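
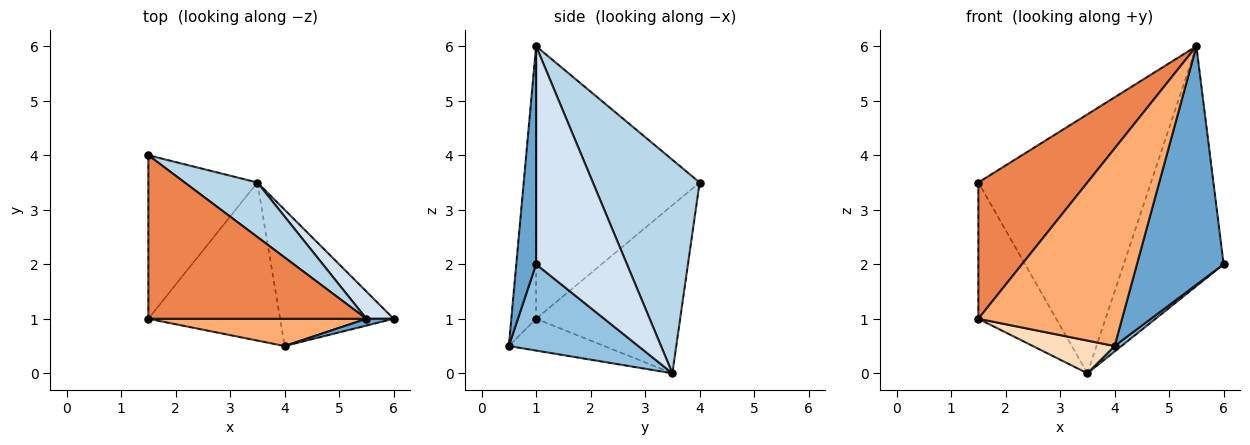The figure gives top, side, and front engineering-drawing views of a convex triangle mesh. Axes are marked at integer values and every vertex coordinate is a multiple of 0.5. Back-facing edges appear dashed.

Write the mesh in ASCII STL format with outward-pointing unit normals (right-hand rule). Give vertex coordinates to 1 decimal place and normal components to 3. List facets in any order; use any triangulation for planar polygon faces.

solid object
 facet normal 0.223 -0.974 0.028
  outer loop
   vertex 5.5 1.0 6.0
   vertex 4.0 0.5 0.5
   vertex 6.0 1.0 2.0
  endloop
 endfacet
 facet normal 0.605 -0.032 -0.796
  outer loop
   vertex 3.5 3.5 0.0
   vertex 6.0 1.0 2.0
   vertex 4.0 0.5 0.5
  endloop
 endfacet
 facet normal 0.518 0.837 0.176
  outer loop
   vertex 3.5 3.5 0.0
   vertex 1.5 4.0 3.5
   vertex 5.5 1.0 6.0
  endloop
 endfacet
 facet normal 0.670 0.737 0.084
  outer loop
   vertex 3.5 3.5 0.0
   vertex 5.5 1.0 6.0
   vertex 6.0 1.0 2.0
  endloop
 endfacet
 facet normal -0.693 -0.462 0.554
  outer loop
   vertex 1.5 1.0 1.0
   vertex 5.5 1.0 6.0
   vertex 1.5 4.0 3.5
  endloop
 endfacet
 facet normal -0.168 -0.976 0.135
  outer loop
   vertex 1.5 1.0 1.0
   vertex 4.0 0.5 0.5
   vertex 5.5 1.0 6.0
  endloop
 endfacet
 facet normal -0.764 0.413 -0.496
  outer loop
   vertex 1.5 1.0 1.0
   vertex 1.5 4.0 3.5
   vertex 3.5 3.5 0.0
  endloop
 endfacet
 facet normal -0.230 -0.197 -0.953
  outer loop
   vertex 1.5 1.0 1.0
   vertex 3.5 3.5 0.0
   vertex 4.0 0.5 0.5
  endloop
 endfacet
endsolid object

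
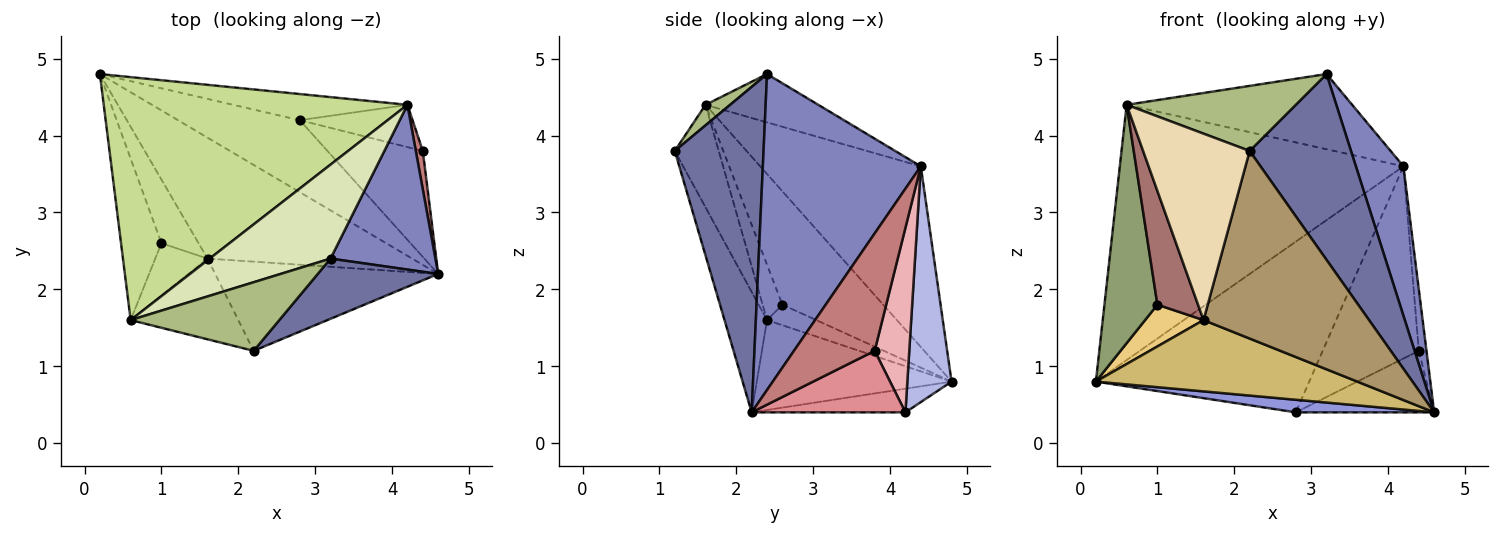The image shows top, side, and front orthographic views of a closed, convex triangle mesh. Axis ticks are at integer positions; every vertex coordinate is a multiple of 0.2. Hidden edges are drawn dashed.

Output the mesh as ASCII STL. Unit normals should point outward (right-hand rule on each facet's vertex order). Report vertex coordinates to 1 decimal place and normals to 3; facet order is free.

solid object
 facet normal 0.640 -0.731 0.237
  outer loop
   vertex 3.2 2.4 4.8
   vertex 2.2 1.2 3.8
   vertex 4.6 2.2 0.4
  endloop
 endfacet
 facet normal 0.913 -0.275 0.303
  outer loop
   vertex 4.2 4.4 3.6
   vertex 3.2 2.4 4.8
   vertex 4.6 2.2 0.4
  endloop
 endfacet
 facet normal -0.188 -0.169 -0.968
  outer loop
   vertex 2.8 4.2 0.4
   vertex 4.6 2.2 0.4
   vertex 0.2 4.8 0.8
  endloop
 endfacet
 facet normal 0.201 0.968 -0.148
  outer loop
   vertex 2.8 4.2 0.4
   vertex 0.2 4.8 0.8
   vertex 4.2 4.4 3.6
  endloop
 endfacet
 facet normal -0.844 -0.444 -0.301
  outer loop
   vertex 0.6 1.6 4.4
   vertex 0.2 4.8 0.8
   vertex 1.0 2.6 1.8
  endloop
 endfacet
 facet normal 0.100 -0.685 0.722
  outer loop
   vertex 0.6 1.6 4.4
   vertex 2.2 1.2 3.8
   vertex 3.2 2.4 4.8
  endloop
 endfacet
 facet normal -0.379 0.670 0.638
  outer loop
   vertex 0.6 1.6 4.4
   vertex 4.2 4.4 3.6
   vertex 0.2 4.8 0.8
  endloop
 endfacet
 facet normal -0.298 0.596 0.745
  outer loop
   vertex 0.6 1.6 4.4
   vertex 3.2 2.4 4.8
   vertex 4.2 4.4 3.6
  endloop
 endfacet
 facet normal -0.226 -0.880 -0.418
  outer loop
   vertex 1.6 2.4 1.6
   vertex 4.6 2.2 0.4
   vertex 2.2 1.2 3.8
  endloop
 endfacet
 facet normal -0.354 -0.475 -0.806
  outer loop
   vertex 1.6 2.4 1.6
   vertex 0.2 4.8 0.8
   vertex 4.6 2.2 0.4
  endloop
 endfacet
 facet normal -0.419 -0.498 -0.759
  outer loop
   vertex 1.6 2.4 1.6
   vertex 1.0 2.6 1.8
   vertex 0.2 4.8 0.8
  endloop
 endfacet
 facet normal -0.354 -0.858 -0.372
  outer loop
   vertex 1.6 2.4 1.6
   vertex 2.2 1.2 3.8
   vertex 0.6 1.6 4.4
  endloop
 endfacet
 facet normal -0.404 -0.831 -0.382
  outer loop
   vertex 1.6 2.4 1.6
   vertex 0.6 1.6 4.4
   vertex 1.0 2.6 1.8
  endloop
 endfacet
 facet normal 0.994 0.095 0.059
  outer loop
   vertex 4.4 3.8 1.2
   vertex 4.2 4.4 3.6
   vertex 4.6 2.2 0.4
  endloop
 endfacet
 facet normal 0.487 0.439 -0.755
  outer loop
   vertex 4.4 3.8 1.2
   vertex 4.6 2.2 0.4
   vertex 2.8 4.2 0.4
  endloop
 endfacet
 facet normal 0.332 0.921 -0.203
  outer loop
   vertex 4.4 3.8 1.2
   vertex 2.8 4.2 0.4
   vertex 4.2 4.4 3.6
  endloop
 endfacet
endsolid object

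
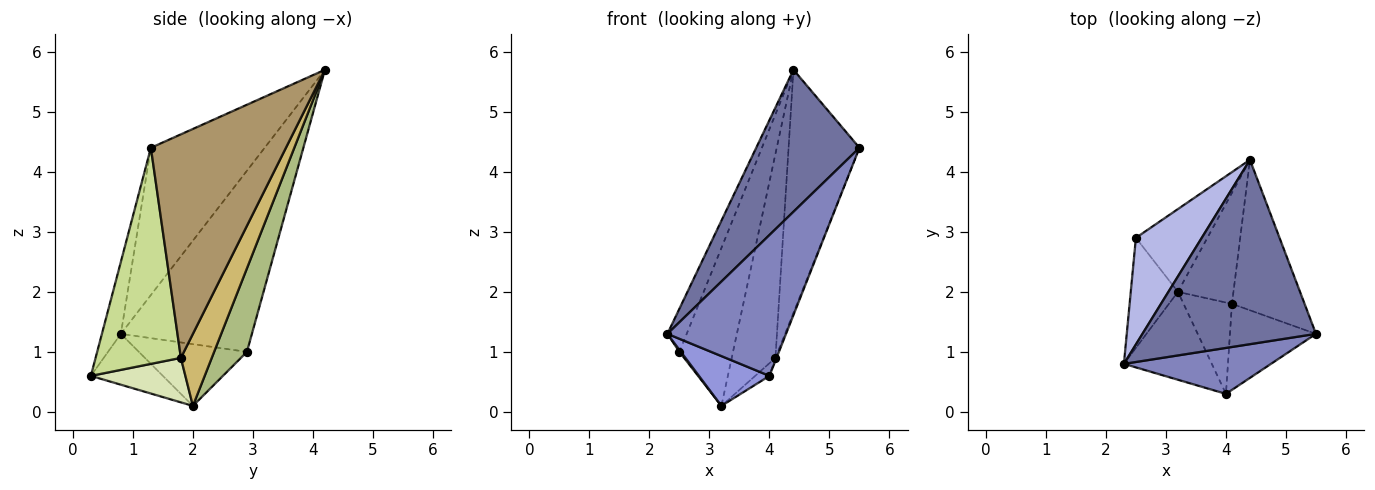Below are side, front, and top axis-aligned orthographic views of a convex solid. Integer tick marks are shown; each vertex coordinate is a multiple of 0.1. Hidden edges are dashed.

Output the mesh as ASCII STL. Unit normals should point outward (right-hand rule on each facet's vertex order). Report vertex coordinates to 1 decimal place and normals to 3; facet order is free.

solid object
 facet normal -0.558 -0.506 0.658
  outer loop
   vertex 4.4 4.2 5.7
   vertex 2.3 0.8 1.3
   vertex 5.5 1.3 4.4
  endloop
 endfacet
 facet normal -0.150 -0.940 0.307
  outer loop
   vertex 4.0 0.3 0.6
   vertex 5.5 1.3 4.4
   vertex 2.3 0.8 1.3
  endloop
 endfacet
 facet normal -0.450 -0.440 -0.777
  outer loop
   vertex 4.0 0.3 0.6
   vertex 2.3 0.8 1.3
   vertex 3.2 2.0 0.1
  endloop
 endfacet
 facet normal -0.931 0.137 0.338
  outer loop
   vertex 2.5 2.9 1.0
   vertex 2.3 0.8 1.3
   vertex 4.4 4.2 5.7
  endloop
 endfacet
 facet normal -0.795 -0.011 -0.607
  outer loop
   vertex 2.5 2.9 1.0
   vertex 3.2 2.0 0.1
   vertex 2.3 0.8 1.3
  endloop
 endfacet
 facet normal 0.477 0.779 -0.408
  outer loop
   vertex 2.5 2.9 1.0
   vertex 4.4 4.2 5.7
   vertex 3.2 2.0 0.1
  endloop
 endfacet
 facet normal 0.929 0.012 -0.370
  outer loop
   vertex 4.1 1.8 0.9
   vertex 5.5 1.3 4.4
   vertex 4.0 0.3 0.6
  endloop
 endfacet
 facet normal 0.673 0.102 -0.732
  outer loop
   vertex 4.1 1.8 0.9
   vertex 4.0 0.3 0.6
   vertex 3.2 2.0 0.1
  endloop
 endfacet
 facet normal 0.851 0.447 -0.277
  outer loop
   vertex 4.1 1.8 0.9
   vertex 4.4 4.2 5.7
   vertex 5.5 1.3 4.4
  endloop
 endfacet
 facet normal 0.527 0.747 -0.406
  outer loop
   vertex 4.1 1.8 0.9
   vertex 3.2 2.0 0.1
   vertex 4.4 4.2 5.7
  endloop
 endfacet
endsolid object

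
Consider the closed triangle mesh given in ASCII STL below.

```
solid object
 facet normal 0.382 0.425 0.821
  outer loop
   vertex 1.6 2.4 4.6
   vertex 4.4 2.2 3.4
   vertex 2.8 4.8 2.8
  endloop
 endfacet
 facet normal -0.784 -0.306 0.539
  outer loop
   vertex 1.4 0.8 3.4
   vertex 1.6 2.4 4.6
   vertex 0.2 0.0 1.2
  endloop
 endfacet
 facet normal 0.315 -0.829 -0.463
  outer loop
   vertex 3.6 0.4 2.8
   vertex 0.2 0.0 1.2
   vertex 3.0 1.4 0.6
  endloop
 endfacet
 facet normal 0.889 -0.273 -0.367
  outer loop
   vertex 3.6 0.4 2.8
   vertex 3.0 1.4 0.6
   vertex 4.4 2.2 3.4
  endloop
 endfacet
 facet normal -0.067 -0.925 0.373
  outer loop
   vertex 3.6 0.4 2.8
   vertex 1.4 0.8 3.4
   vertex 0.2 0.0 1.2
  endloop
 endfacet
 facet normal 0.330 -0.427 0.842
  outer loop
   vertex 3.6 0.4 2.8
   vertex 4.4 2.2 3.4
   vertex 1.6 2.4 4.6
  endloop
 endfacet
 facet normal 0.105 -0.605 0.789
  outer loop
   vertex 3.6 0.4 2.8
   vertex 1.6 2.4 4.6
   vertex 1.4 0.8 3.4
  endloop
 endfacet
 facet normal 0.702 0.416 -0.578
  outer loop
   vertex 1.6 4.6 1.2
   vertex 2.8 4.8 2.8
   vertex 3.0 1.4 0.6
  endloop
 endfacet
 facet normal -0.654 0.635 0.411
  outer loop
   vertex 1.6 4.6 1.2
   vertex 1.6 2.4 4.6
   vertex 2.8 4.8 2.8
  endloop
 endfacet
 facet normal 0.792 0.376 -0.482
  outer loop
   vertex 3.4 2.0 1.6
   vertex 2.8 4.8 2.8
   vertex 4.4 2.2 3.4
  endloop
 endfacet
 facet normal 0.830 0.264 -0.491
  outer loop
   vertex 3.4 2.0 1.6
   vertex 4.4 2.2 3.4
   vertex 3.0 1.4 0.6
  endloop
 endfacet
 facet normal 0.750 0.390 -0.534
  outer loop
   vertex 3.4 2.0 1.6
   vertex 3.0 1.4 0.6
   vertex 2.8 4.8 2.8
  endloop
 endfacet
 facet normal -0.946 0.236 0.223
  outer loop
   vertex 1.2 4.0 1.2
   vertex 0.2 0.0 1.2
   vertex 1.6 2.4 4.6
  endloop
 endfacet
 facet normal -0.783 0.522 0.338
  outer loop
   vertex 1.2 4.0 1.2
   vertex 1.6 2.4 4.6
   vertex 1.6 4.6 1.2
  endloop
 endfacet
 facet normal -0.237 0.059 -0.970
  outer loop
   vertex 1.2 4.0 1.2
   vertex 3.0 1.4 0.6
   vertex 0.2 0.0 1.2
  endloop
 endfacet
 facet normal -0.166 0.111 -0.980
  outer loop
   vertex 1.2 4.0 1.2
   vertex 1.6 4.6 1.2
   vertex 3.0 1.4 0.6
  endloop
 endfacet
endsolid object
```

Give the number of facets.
16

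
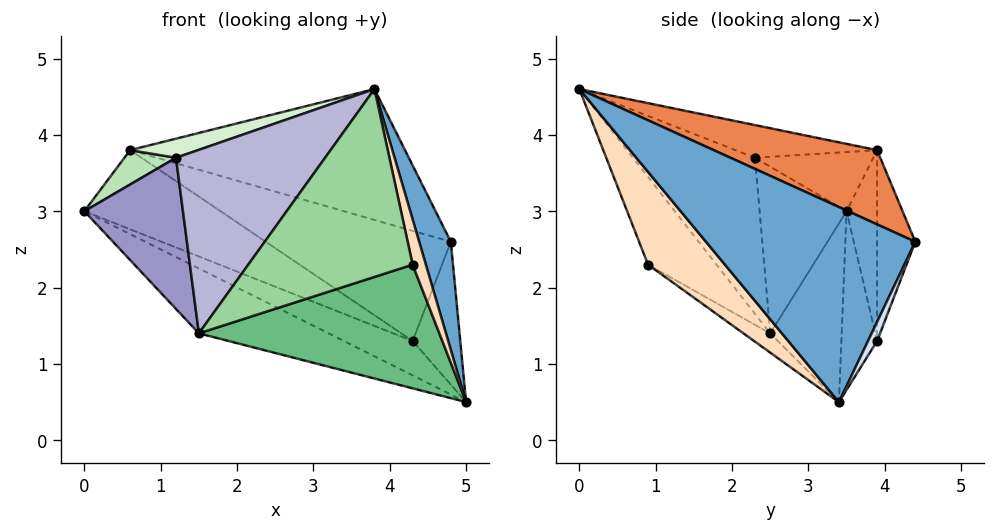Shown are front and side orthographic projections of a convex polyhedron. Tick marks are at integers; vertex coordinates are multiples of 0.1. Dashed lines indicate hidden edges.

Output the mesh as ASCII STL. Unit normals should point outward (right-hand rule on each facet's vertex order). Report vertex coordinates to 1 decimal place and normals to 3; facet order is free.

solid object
 facet normal 0.976 -0.148 0.163
  outer loop
   vertex 4.8 4.4 2.6
   vertex 3.8 0.0 4.6
   vertex 5.0 3.4 0.5
  endloop
 endfacet
 facet normal -0.341 0.620 -0.707
  outer loop
   vertex 1.5 2.5 1.4
   vertex 0.0 3.5 3.0
   vertex 5.0 3.4 0.5
  endloop
 endfacet
 facet normal -0.333 0.641 -0.692
  outer loop
   vertex 4.3 3.9 1.3
   vertex 5.0 3.4 0.5
   vertex 0.0 3.5 3.0
  endloop
 endfacet
 facet normal 0.171 0.896 -0.410
  outer loop
   vertex 4.3 3.9 1.3
   vertex 4.8 4.4 2.6
   vertex 5.0 3.4 0.5
  endloop
 endfacet
 facet normal 0.216 0.363 0.906
  outer loop
   vertex 0.6 3.9 3.8
   vertex 3.8 0.0 4.6
   vertex 4.8 4.4 2.6
  endloop
 endfacet
 facet normal -0.208 0.928 -0.308
  outer loop
   vertex 0.6 3.9 3.8
   vertex 4.3 3.9 1.3
   vertex 0.0 3.5 3.0
  endloop
 endfacet
 facet normal -0.194 0.938 -0.286
  outer loop
   vertex 0.6 3.9 3.8
   vertex 4.8 4.4 2.6
   vertex 4.3 3.9 1.3
  endloop
 endfacet
 facet normal 0.975 -0.168 0.146
  outer loop
   vertex 4.3 0.9 2.3
   vertex 5.0 3.4 0.5
   vertex 3.8 0.0 4.6
  endloop
 endfacet
 facet normal -0.063 -0.571 -0.818
  outer loop
   vertex 4.3 0.9 2.3
   vertex 1.5 2.5 1.4
   vertex 5.0 3.4 0.5
  endloop
 endfacet
 facet normal -0.351 -0.843 -0.406
  outer loop
   vertex 4.3 0.9 2.3
   vertex 3.8 0.0 4.6
   vertex 1.5 2.5 1.4
  endloop
 endfacet
 facet normal -0.686 -0.299 0.664
  outer loop
   vertex 1.2 2.3 3.7
   vertex 0.6 3.9 3.8
   vertex 0.0 3.5 3.0
  endloop
 endfacet
 facet normal -0.500 -0.240 0.832
  outer loop
   vertex 1.2 2.3 3.7
   vertex 3.8 0.0 4.6
   vertex 0.6 3.9 3.8
  endloop
 endfacet
 facet normal -0.654 -0.741 -0.150
  outer loop
   vertex 1.2 2.3 3.7
   vertex 0.0 3.5 3.0
   vertex 1.5 2.5 1.4
  endloop
 endfacet
 facet normal -0.626 -0.766 -0.148
  outer loop
   vertex 1.2 2.3 3.7
   vertex 1.5 2.5 1.4
   vertex 3.8 0.0 4.6
  endloop
 endfacet
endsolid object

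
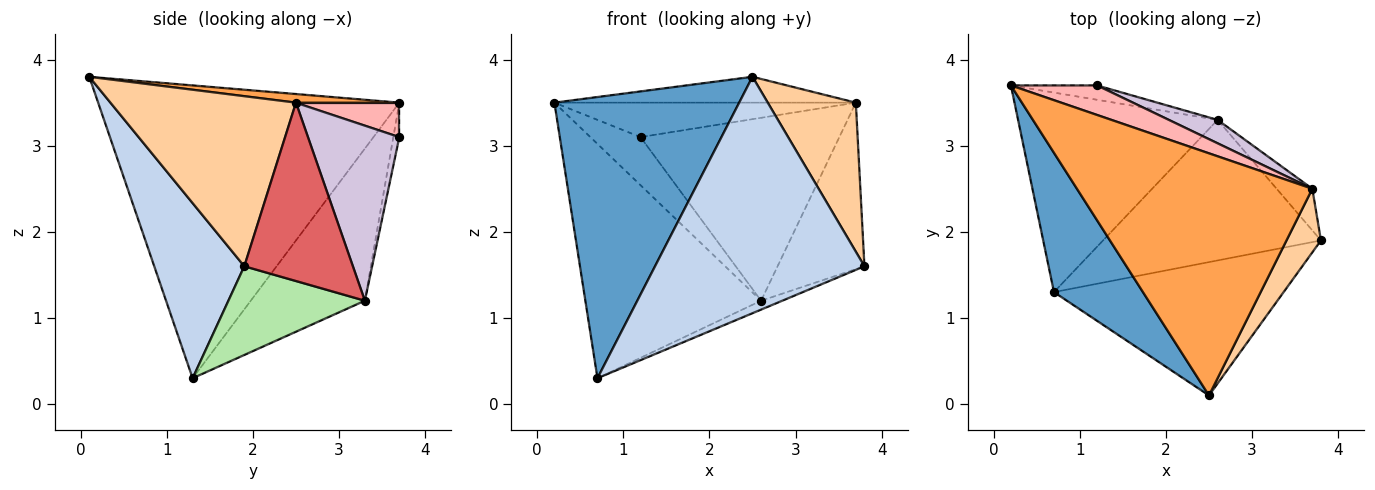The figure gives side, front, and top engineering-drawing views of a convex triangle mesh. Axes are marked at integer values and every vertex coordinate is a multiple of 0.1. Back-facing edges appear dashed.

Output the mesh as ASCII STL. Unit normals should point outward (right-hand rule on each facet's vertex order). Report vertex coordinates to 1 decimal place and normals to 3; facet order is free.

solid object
 facet normal -0.825 -0.506 0.251
  outer loop
   vertex 0.7 1.3 0.3
   vertex 2.5 0.1 3.8
   vertex 0.2 3.7 3.5
  endloop
 endfacet
 facet normal 0.351 -0.816 -0.460
  outer loop
   vertex 0.7 1.3 0.3
   vertex 3.8 1.9 1.6
   vertex 2.5 0.1 3.8
  endloop
 endfacet
 facet normal 0.036 0.106 0.994
  outer loop
   vertex 3.7 2.5 3.5
   vertex 0.2 3.7 3.5
   vertex 2.5 0.1 3.8
  endloop
 endfacet
 facet normal 0.889 -0.422 0.180
  outer loop
   vertex 3.7 2.5 3.5
   vertex 2.5 0.1 3.8
   vertex 3.8 1.9 1.6
  endloop
 endfacet
 facet normal -0.443 0.683 -0.581
  outer loop
   vertex 2.6 3.3 1.2
   vertex 0.7 1.3 0.3
   vertex 0.2 3.7 3.5
  endloop
 endfacet
 facet normal 0.376 0.058 -0.925
  outer loop
   vertex 2.6 3.3 1.2
   vertex 3.8 1.9 1.6
   vertex 0.7 1.3 0.3
  endloop
 endfacet
 facet normal 0.772 0.617 -0.154
  outer loop
   vertex 2.6 3.3 1.2
   vertex 3.7 2.5 3.5
   vertex 3.8 1.9 1.6
  endloop
 endfacet
 facet normal 0.252 0.735 0.630
  outer loop
   vertex 1.2 3.7 3.1
   vertex 0.2 3.7 3.5
   vertex 3.7 2.5 3.5
  endloop
 endfacet
 facet normal -0.114 0.952 -0.284
  outer loop
   vertex 1.2 3.7 3.1
   vertex 2.6 3.3 1.2
   vertex 0.2 3.7 3.5
  endloop
 endfacet
 facet normal 0.415 0.903 0.116
  outer loop
   vertex 1.2 3.7 3.1
   vertex 3.7 2.5 3.5
   vertex 2.6 3.3 1.2
  endloop
 endfacet
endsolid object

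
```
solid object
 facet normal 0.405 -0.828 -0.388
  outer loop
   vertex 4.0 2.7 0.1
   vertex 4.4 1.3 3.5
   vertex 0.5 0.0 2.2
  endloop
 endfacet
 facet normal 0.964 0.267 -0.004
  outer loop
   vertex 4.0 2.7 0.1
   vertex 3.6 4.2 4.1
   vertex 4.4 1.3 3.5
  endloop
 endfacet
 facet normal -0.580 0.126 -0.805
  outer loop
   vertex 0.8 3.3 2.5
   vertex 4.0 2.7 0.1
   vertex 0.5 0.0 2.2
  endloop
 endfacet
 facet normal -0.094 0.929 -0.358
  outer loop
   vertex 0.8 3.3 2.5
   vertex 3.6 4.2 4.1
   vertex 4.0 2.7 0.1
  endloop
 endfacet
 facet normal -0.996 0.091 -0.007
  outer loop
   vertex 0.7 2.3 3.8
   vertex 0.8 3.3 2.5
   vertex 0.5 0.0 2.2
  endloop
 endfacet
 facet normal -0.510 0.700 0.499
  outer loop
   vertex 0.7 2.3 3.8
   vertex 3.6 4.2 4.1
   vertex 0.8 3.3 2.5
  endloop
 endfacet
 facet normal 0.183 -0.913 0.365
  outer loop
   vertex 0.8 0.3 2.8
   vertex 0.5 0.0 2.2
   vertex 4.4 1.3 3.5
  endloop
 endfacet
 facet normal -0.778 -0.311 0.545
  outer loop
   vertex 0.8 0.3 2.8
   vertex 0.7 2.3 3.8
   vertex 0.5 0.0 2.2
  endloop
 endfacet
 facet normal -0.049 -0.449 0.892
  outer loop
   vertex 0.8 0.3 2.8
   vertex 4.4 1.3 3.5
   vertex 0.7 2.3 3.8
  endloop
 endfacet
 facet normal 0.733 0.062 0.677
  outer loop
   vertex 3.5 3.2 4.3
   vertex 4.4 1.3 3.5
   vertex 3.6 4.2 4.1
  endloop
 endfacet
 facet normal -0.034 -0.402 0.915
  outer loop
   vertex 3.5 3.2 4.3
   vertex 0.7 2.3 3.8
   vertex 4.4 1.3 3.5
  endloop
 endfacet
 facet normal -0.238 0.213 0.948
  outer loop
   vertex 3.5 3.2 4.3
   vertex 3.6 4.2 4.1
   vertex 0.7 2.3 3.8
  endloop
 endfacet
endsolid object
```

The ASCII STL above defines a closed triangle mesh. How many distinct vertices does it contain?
8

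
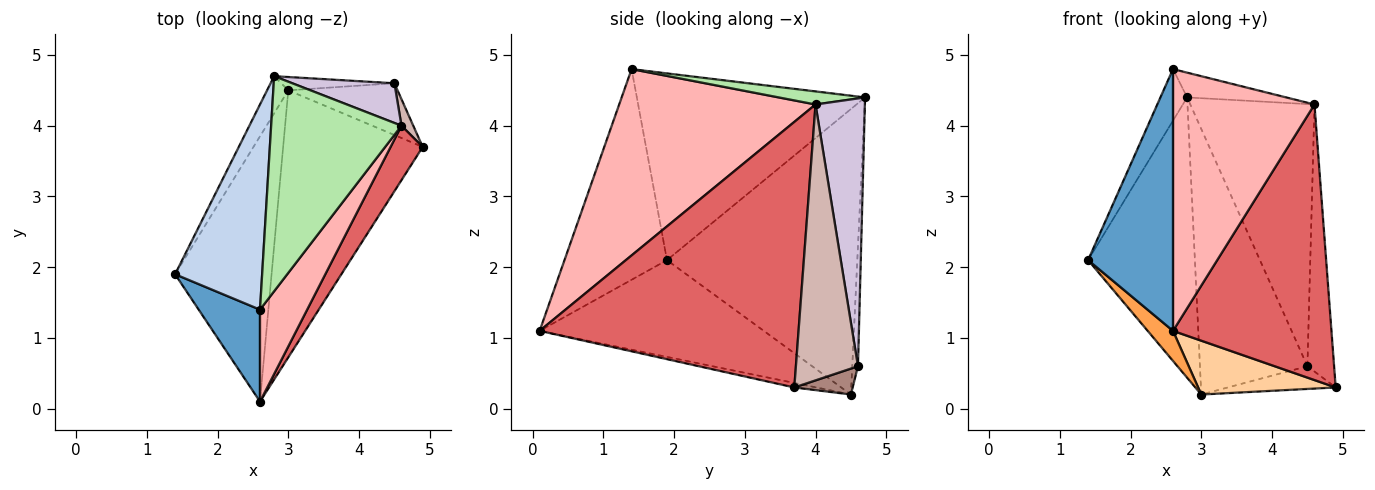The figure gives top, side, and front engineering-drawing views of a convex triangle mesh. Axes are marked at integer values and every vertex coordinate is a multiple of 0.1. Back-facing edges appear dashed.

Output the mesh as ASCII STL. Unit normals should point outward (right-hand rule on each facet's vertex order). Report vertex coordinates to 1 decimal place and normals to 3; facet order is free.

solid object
 facet normal -0.751 -0.622 0.219
  outer loop
   vertex 2.6 1.4 4.8
   vertex 1.4 1.9 2.1
   vertex 2.6 0.1 1.1
  endloop
 endfacet
 facet normal -0.901 0.106 0.420
  outer loop
   vertex 2.8 4.7 4.4
   vertex 1.4 1.9 2.1
   vertex 2.6 1.4 4.8
  endloop
 endfacet
 facet normal -0.706 -0.080 -0.704
  outer loop
   vertex 3.0 4.5 0.2
   vertex 2.6 0.1 1.1
   vertex 1.4 1.9 2.1
  endloop
 endfacet
 facet normal -0.032 -0.198 -0.980
  outer loop
   vertex 3.0 4.5 0.2
   vertex 4.9 3.7 0.3
   vertex 2.6 0.1 1.1
  endloop
 endfacet
 facet normal -0.870 0.488 -0.065
  outer loop
   vertex 3.0 4.5 0.2
   vertex 1.4 1.9 2.1
   vertex 2.8 4.7 4.4
  endloop
 endfacet
 facet normal 0.099 0.114 0.989
  outer loop
   vertex 4.6 4.0 4.3
   vertex 2.8 4.7 4.4
   vertex 2.6 1.4 4.8
  endloop
 endfacet
 facet normal 0.848 -0.519 0.103
  outer loop
   vertex 4.6 4.0 4.3
   vertex 2.6 0.1 1.1
   vertex 4.9 3.7 0.3
  endloop
 endfacet
 facet normal 0.795 -0.573 0.201
  outer loop
   vertex 4.6 4.0 4.3
   vertex 2.6 1.4 4.8
   vertex 2.6 0.1 1.1
  endloop
 endfacet
 facet normal -0.053 0.997 -0.050
  outer loop
   vertex 4.5 4.6 0.6
   vertex 3.0 4.5 0.2
   vertex 2.8 4.7 4.4
  endloop
 endfacet
 facet normal 0.366 0.920 0.139
  outer loop
   vertex 4.5 4.6 0.6
   vertex 2.8 4.7 4.4
   vertex 4.6 4.0 4.3
  endloop
 endfacet
 facet normal 0.212 0.393 -0.895
  outer loop
   vertex 4.5 4.6 0.6
   vertex 4.9 3.7 0.3
   vertex 3.0 4.5 0.2
  endloop
 endfacet
 facet normal 0.918 0.395 0.039
  outer loop
   vertex 4.5 4.6 0.6
   vertex 4.6 4.0 4.3
   vertex 4.9 3.7 0.3
  endloop
 endfacet
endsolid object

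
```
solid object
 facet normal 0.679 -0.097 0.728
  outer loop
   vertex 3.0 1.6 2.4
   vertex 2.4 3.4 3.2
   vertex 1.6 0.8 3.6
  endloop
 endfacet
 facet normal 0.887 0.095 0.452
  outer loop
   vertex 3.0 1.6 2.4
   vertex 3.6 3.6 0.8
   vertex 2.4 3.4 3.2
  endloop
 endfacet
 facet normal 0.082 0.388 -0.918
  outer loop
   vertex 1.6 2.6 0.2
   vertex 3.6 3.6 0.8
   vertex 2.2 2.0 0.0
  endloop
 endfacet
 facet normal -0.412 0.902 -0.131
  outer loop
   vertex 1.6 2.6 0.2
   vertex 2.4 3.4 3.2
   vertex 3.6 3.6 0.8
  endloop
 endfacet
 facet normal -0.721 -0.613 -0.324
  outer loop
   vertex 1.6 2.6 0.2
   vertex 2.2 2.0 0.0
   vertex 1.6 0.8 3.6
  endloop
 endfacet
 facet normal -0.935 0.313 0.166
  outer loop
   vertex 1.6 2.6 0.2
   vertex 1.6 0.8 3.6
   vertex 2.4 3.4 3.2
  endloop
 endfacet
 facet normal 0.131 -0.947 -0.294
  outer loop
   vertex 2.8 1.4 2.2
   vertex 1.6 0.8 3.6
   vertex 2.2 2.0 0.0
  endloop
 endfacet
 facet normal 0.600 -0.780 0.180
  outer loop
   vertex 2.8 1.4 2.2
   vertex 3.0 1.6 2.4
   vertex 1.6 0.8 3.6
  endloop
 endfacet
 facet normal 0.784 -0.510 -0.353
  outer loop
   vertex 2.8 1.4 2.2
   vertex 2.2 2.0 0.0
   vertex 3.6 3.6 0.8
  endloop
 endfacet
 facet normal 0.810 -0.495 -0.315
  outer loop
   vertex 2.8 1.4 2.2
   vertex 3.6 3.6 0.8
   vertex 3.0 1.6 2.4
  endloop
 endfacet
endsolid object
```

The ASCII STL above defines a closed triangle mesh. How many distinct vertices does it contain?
7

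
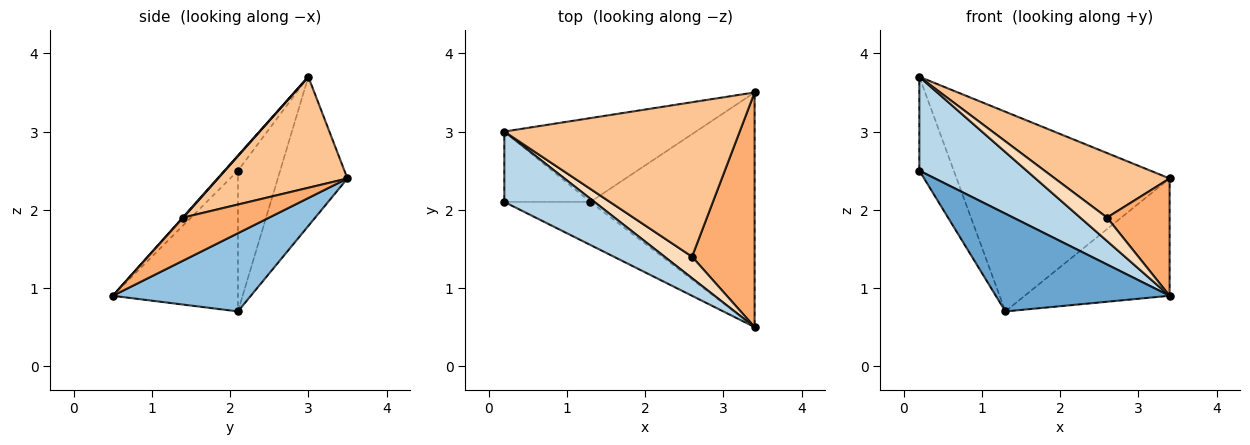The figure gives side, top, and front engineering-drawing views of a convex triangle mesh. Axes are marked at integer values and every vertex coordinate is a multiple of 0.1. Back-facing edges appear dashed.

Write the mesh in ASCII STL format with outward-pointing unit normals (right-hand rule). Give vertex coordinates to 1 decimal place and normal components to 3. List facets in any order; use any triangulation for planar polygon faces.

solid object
 facet normal -0.550 -0.764 -0.336
  outer loop
   vertex 1.3 2.1 0.7
   vertex 3.4 0.5 0.9
   vertex 0.2 2.1 2.5
  endloop
 endfacet
 facet normal 0.392 0.411 -0.823
  outer loop
   vertex 1.3 2.1 0.7
   vertex 3.4 3.5 2.4
   vertex 3.4 0.5 0.9
  endloop
 endfacet
 facet normal -0.100 -0.796 0.597
  outer loop
   vertex 0.2 3.0 3.7
   vertex 0.2 2.1 2.5
   vertex 3.4 0.5 0.9
  endloop
 endfacet
 facet normal -0.701 0.571 -0.428
  outer loop
   vertex 0.2 3.0 3.7
   vertex 1.3 2.1 0.7
   vertex 0.2 2.1 2.5
  endloop
 endfacet
 facet normal -0.289 0.883 -0.371
  outer loop
   vertex 0.2 3.0 3.7
   vertex 3.4 3.5 2.4
   vertex 1.3 2.1 0.7
  endloop
 endfacet
 facet normal 0.524 -0.381 0.762
  outer loop
   vertex 2.6 1.4 1.9
   vertex 3.4 0.5 0.9
   vertex 3.4 3.5 2.4
  endloop
 endfacet
 facet normal 0.399 -0.353 0.846
  outer loop
   vertex 2.6 1.4 1.9
   vertex 3.4 3.5 2.4
   vertex 0.2 3.0 3.7
  endloop
 endfacet
 facet normal 0.015 -0.737 0.676
  outer loop
   vertex 2.6 1.4 1.9
   vertex 0.2 3.0 3.7
   vertex 3.4 0.5 0.9
  endloop
 endfacet
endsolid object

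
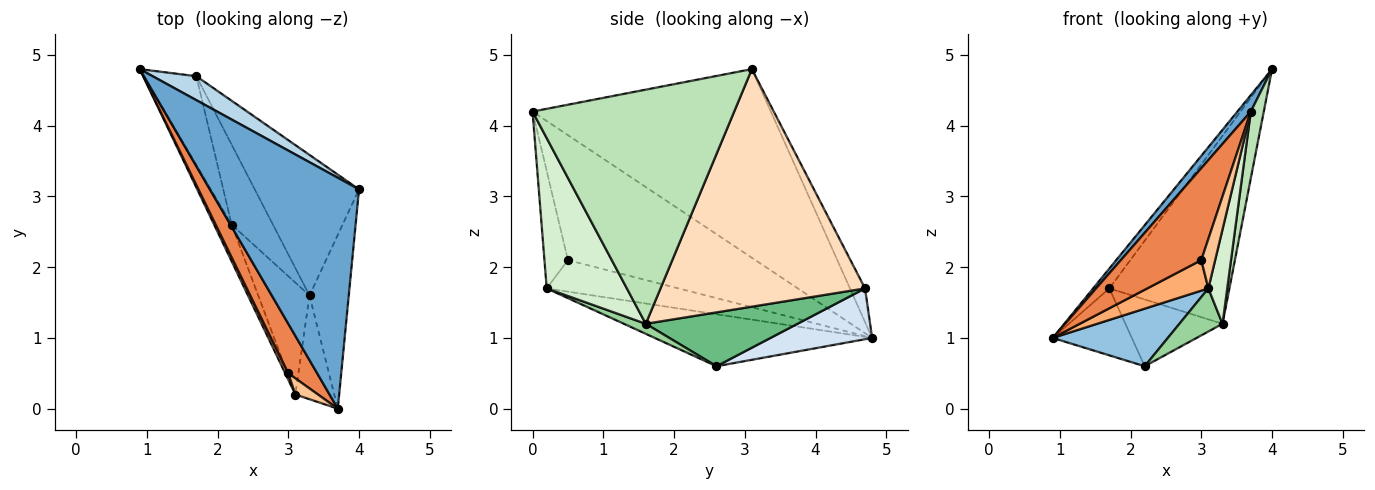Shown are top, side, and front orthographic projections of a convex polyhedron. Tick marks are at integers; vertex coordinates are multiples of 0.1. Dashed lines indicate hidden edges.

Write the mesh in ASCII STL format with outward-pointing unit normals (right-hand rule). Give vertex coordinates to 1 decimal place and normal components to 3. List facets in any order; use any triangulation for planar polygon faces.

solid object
 facet normal -0.784 -0.044 0.620
  outer loop
   vertex 3.7 0.0 4.2
   vertex 4.0 3.1 4.8
   vertex 0.9 4.8 1.0
  endloop
 endfacet
 facet normal -0.847 -0.449 -0.286
  outer loop
   vertex 3.1 0.2 1.7
   vertex 0.9 4.8 1.0
   vertex 2.2 2.6 0.6
  endloop
 endfacet
 facet normal -0.511 0.549 0.662
  outer loop
   vertex 1.7 4.7 1.7
   vertex 0.9 4.8 1.0
   vertex 4.0 3.1 4.8
  endloop
 endfacet
 facet normal 0.612 0.476 -0.631
  outer loop
   vertex 1.7 4.7 1.7
   vertex 2.2 2.6 0.6
   vertex 0.9 4.8 1.0
  endloop
 endfacet
 facet normal -0.899 -0.386 0.208
  outer loop
   vertex 3.0 0.5 2.1
   vertex 3.7 0.0 4.2
   vertex 0.9 4.8 1.0
  endloop
 endfacet
 facet normal -0.904 -0.419 0.088
  outer loop
   vertex 3.0 0.5 2.1
   vertex 0.9 4.8 1.0
   vertex 3.1 0.2 1.7
  endloop
 endfacet
 facet normal -0.850 -0.502 0.164
  outer loop
   vertex 3.0 0.5 2.1
   vertex 3.1 0.2 1.7
   vertex 3.7 0.0 4.2
  endloop
 endfacet
 facet normal 0.807 0.473 -0.354
  outer loop
   vertex 3.3 1.6 1.2
   vertex 1.7 4.7 1.7
   vertex 4.0 3.1 4.8
  endloop
 endfacet
 facet normal 0.708 0.453 -0.543
  outer loop
   vertex 3.3 1.6 1.2
   vertex 2.2 2.6 0.6
   vertex 1.7 4.7 1.7
  endloop
 endfacet
 facet normal 0.179 -0.354 -0.918
  outer loop
   vertex 3.3 1.6 1.2
   vertex 3.1 0.2 1.7
   vertex 2.2 2.6 0.6
  endloop
 endfacet
 facet normal 0.984 -0.063 -0.165
  outer loop
   vertex 3.3 1.6 1.2
   vertex 4.0 3.1 4.8
   vertex 3.7 0.0 4.2
  endloop
 endfacet
 facet normal 0.944 -0.222 -0.244
  outer loop
   vertex 3.3 1.6 1.2
   vertex 3.7 0.0 4.2
   vertex 3.1 0.2 1.7
  endloop
 endfacet
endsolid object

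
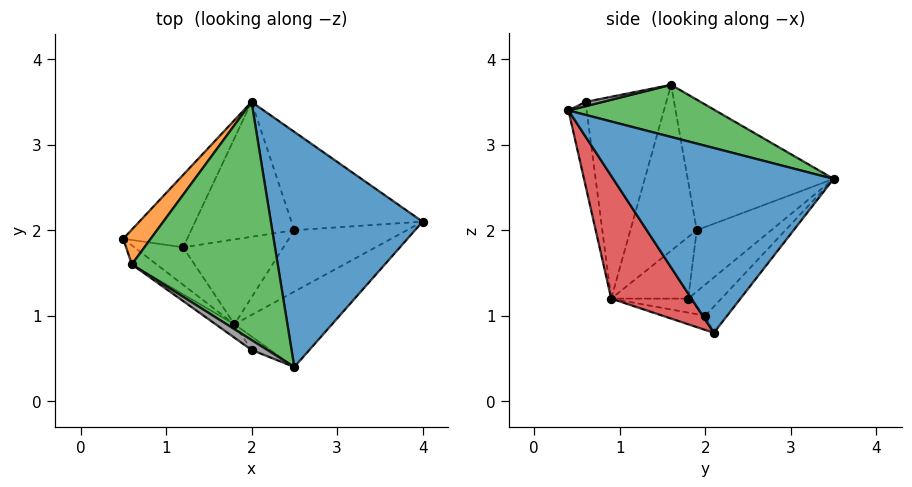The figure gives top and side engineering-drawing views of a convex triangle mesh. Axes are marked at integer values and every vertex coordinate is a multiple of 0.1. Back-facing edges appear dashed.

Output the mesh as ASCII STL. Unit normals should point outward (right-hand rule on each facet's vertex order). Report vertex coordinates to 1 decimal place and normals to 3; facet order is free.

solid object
 facet normal 0.743 0.277 0.610
  outer loop
   vertex 2.0 3.5 2.6
   vertex 2.5 0.4 3.4
   vertex 4.0 2.1 0.8
  endloop
 endfacet
 facet normal -0.749 0.643 0.158
  outer loop
   vertex 0.6 1.6 3.7
   vertex 2.0 3.5 2.6
   vertex 0.5 1.9 2.0
  endloop
 endfacet
 facet normal 0.322 0.285 0.903
  outer loop
   vertex 0.6 1.6 3.7
   vertex 2.5 0.4 3.4
   vertex 2.0 3.5 2.6
  endloop
 endfacet
 facet normal 0.407 -0.854 -0.324
  outer loop
   vertex 1.8 0.9 1.2
   vertex 4.0 2.1 0.8
   vertex 2.5 0.4 3.4
  endloop
 endfacet
 facet normal -0.643 -0.759 -0.096
  outer loop
   vertex 1.8 0.9 1.2
   vertex 0.6 1.6 3.7
   vertex 0.5 1.9 2.0
  endloop
 endfacet
 facet normal -0.695 -0.463 -0.550
  outer loop
   vertex 1.2 1.8 1.2
   vertex 1.8 0.9 1.2
   vertex 0.5 1.9 2.0
  endloop
 endfacet
 facet normal -0.510 0.677 -0.531
  outer loop
   vertex 1.2 1.8 1.2
   vertex 0.5 1.9 2.0
   vertex 2.0 3.5 2.6
  endloop
 endfacet
 facet normal 0.259 0.173 0.950
  outer loop
   vertex 2.0 0.6 3.5
   vertex 2.5 0.4 3.4
   vertex 0.6 1.6 3.7
  endloop
 endfacet
 facet normal -0.385 -0.919 -0.086
  outer loop
   vertex 2.0 0.6 3.5
   vertex 1.8 0.9 1.2
   vertex 2.5 0.4 3.4
  endloop
 endfacet
 facet normal -0.586 -0.809 -0.055
  outer loop
   vertex 2.0 0.6 3.5
   vertex 0.6 1.6 3.7
   vertex 1.8 0.9 1.2
  endloop
 endfacet
 facet normal -0.125 -0.100 -0.987
  outer loop
   vertex 2.5 2.0 1.0
   vertex 4.0 2.1 0.8
   vertex 1.8 0.9 1.2
  endloop
 endfacet
 facet normal -0.138 -0.092 -0.986
  outer loop
   vertex 2.5 2.0 1.0
   vertex 1.8 0.9 1.2
   vertex 1.2 1.8 1.2
  endloop
 endfacet
 facet normal -0.140 0.700 -0.700
  outer loop
   vertex 2.5 2.0 1.0
   vertex 2.0 3.5 2.6
   vertex 4.0 2.1 0.8
  endloop
 endfacet
 facet normal -0.213 0.679 -0.703
  outer loop
   vertex 2.5 2.0 1.0
   vertex 1.2 1.8 1.2
   vertex 2.0 3.5 2.6
  endloop
 endfacet
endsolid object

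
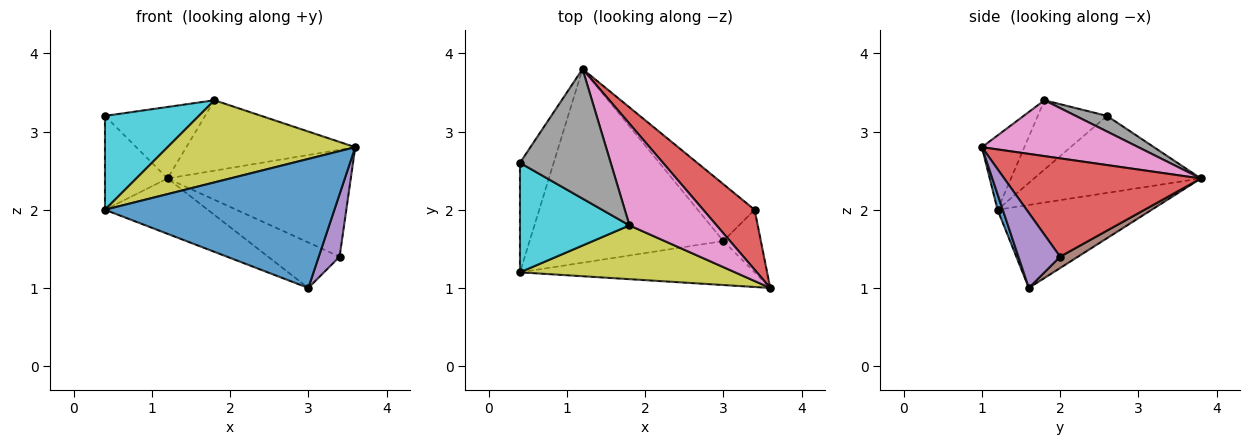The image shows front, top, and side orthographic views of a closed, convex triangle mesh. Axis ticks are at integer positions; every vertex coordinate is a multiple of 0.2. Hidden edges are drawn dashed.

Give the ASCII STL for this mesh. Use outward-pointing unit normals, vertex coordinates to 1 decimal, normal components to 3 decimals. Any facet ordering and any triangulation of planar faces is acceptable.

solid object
 facet normal 0.022 -0.946 -0.323
  outer loop
   vertex 3.0 1.6 1.0
   vertex 3.6 1.0 2.8
   vertex 0.4 1.2 2.0
  endloop
 endfacet
 facet normal -0.381 0.254 -0.889
  outer loop
   vertex 3.0 1.6 1.0
   vertex 0.4 1.2 2.0
   vertex 1.2 3.8 2.4
  endloop
 endfacet
 facet normal -0.866 0.325 -0.379
  outer loop
   vertex 0.4 2.6 3.2
   vertex 1.2 3.8 2.4
   vertex 0.4 1.2 2.0
  endloop
 endfacet
 facet normal 0.683 0.637 0.357
  outer loop
   vertex 3.4 2.0 1.4
   vertex 1.2 3.8 2.4
   vertex 3.6 1.0 2.8
  endloop
 endfacet
 facet normal 0.816 -0.408 -0.408
  outer loop
   vertex 3.4 2.0 1.4
   vertex 3.6 1.0 2.8
   vertex 3.0 1.6 1.0
  endloop
 endfacet
 facet normal 0.154 0.617 -0.772
  outer loop
   vertex 3.4 2.0 1.4
   vertex 3.0 1.6 1.0
   vertex 1.2 3.8 2.4
  endloop
 endfacet
 facet normal 0.466 0.504 0.727
  outer loop
   vertex 1.8 1.8 3.4
   vertex 3.6 1.0 2.8
   vertex 1.2 3.8 2.4
  endloop
 endfacet
 facet normal 0.149 0.478 0.866
  outer loop
   vertex 1.8 1.8 3.4
   vertex 1.2 3.8 2.4
   vertex 0.4 2.6 3.2
  endloop
 endfacet
 facet normal -0.186 -0.822 0.538
  outer loop
   vertex 1.8 1.8 3.4
   vertex 0.4 1.2 2.0
   vertex 3.6 1.0 2.8
  endloop
 endfacet
 facet normal -0.433 -0.587 0.684
  outer loop
   vertex 1.8 1.8 3.4
   vertex 0.4 2.6 3.2
   vertex 0.4 1.2 2.0
  endloop
 endfacet
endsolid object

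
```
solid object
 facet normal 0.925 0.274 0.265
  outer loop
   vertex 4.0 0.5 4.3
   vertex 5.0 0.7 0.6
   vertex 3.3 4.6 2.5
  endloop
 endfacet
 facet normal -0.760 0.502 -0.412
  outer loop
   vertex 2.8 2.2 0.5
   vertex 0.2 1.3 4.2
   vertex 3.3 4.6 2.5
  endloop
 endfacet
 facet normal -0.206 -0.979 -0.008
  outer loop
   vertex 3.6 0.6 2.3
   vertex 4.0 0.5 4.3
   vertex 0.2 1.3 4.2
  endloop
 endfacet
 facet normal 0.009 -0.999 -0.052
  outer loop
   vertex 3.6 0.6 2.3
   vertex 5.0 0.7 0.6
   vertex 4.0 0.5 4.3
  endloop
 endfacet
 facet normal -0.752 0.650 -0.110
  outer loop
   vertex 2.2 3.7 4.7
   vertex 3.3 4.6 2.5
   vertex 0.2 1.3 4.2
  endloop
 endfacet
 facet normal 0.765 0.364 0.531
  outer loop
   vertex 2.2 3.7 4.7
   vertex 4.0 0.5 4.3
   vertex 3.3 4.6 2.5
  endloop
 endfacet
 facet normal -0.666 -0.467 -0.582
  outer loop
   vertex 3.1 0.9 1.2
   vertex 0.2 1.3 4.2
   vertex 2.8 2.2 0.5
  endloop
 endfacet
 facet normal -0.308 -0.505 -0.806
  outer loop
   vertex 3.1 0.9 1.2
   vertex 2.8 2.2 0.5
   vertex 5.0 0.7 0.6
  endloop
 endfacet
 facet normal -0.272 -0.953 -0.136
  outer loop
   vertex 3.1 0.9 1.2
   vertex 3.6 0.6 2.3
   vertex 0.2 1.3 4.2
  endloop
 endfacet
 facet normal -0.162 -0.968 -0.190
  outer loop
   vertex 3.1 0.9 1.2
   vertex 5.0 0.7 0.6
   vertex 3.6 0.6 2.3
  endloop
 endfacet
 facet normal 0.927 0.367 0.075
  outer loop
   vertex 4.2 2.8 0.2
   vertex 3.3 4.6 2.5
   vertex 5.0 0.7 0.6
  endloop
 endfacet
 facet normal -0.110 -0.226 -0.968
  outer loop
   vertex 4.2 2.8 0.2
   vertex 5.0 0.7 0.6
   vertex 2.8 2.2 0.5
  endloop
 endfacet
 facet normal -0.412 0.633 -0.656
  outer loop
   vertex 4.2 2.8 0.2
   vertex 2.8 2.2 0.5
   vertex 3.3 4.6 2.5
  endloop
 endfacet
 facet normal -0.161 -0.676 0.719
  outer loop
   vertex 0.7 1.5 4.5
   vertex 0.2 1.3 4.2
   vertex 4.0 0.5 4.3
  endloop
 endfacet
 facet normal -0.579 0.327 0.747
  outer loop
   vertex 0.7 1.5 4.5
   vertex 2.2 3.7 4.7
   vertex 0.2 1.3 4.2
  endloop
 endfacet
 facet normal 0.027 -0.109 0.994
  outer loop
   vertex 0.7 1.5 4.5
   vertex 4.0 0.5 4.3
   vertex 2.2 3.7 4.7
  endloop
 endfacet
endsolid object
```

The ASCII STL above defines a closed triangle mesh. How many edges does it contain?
24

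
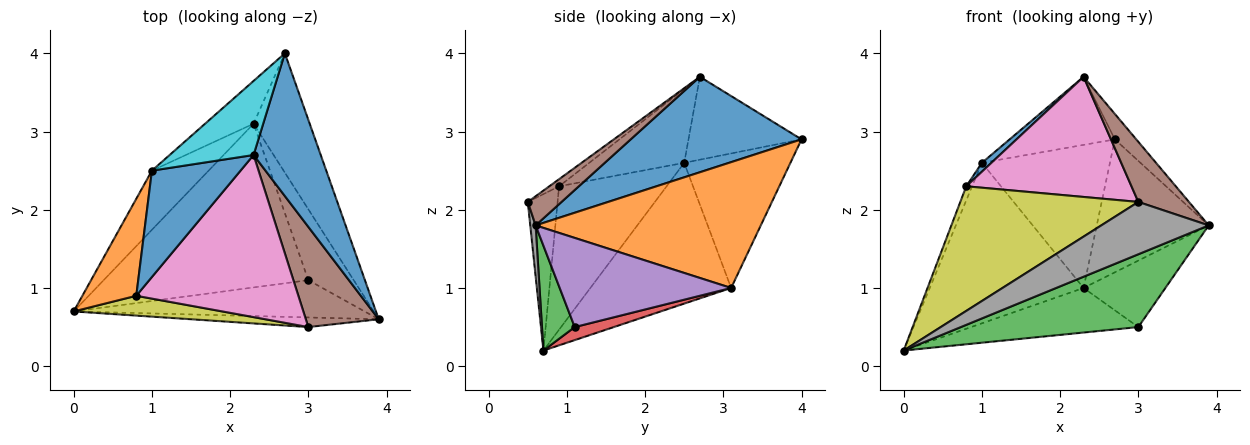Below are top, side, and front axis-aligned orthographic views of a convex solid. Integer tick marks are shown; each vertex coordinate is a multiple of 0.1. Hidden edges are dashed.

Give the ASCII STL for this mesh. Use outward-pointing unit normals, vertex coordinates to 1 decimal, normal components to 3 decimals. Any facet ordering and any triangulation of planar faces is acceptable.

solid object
 facet normal 0.814 0.102 0.572
  outer loop
   vertex 2.3 2.7 3.7
   vertex 3.9 0.6 1.8
   vertex 2.7 4.0 2.9
  endloop
 endfacet
 facet normal 0.832 0.413 -0.371
  outer loop
   vertex 2.3 3.1 1.0
   vertex 2.7 4.0 2.9
   vertex 3.9 0.6 1.8
  endloop
 endfacet
 facet normal 0.162 -0.878 -0.450
  outer loop
   vertex 3.0 1.1 0.5
   vertex 3.9 0.6 1.8
   vertex 0.0 0.7 0.2
  endloop
 endfacet
 facet normal 0.061 0.262 -0.963
  outer loop
   vertex 3.0 1.1 0.5
   vertex 0.0 0.7 0.2
   vertex 2.3 3.1 1.0
  endloop
 endfacet
 facet normal 0.820 0.391 -0.417
  outer loop
   vertex 3.0 1.1 0.5
   vertex 2.3 3.1 1.0
   vertex 3.9 0.6 1.8
  endloop
 endfacet
 facet normal 0.324 -0.487 0.811
  outer loop
   vertex 3.0 0.5 2.1
   vertex 3.9 0.6 1.8
   vertex 2.3 2.7 3.7
  endloop
 endfacet
 facet normal -0.035 -0.595 0.803
  outer loop
   vertex 3.0 0.5 2.1
   vertex 2.3 2.7 3.7
   vertex 0.8 0.9 2.3
  endloop
 endfacet
 facet normal 0.049 -0.982 -0.181
  outer loop
   vertex 3.0 0.5 2.1
   vertex 0.0 0.7 0.2
   vertex 3.9 0.6 1.8
  endloop
 endfacet
 facet normal -0.163 -0.974 0.155
  outer loop
   vertex 3.0 0.5 2.1
   vertex 0.8 0.9 2.3
   vertex 0.0 0.7 0.2
  endloop
 endfacet
 facet normal -0.588 0.547 0.595
  outer loop
   vertex 1.0 2.5 2.6
   vertex 2.3 2.7 3.7
   vertex 2.7 4.0 2.9
  endloop
 endfacet
 facet normal -0.639 -0.064 0.767
  outer loop
   vertex 1.0 2.5 2.6
   vertex 0.8 0.9 2.3
   vertex 2.3 2.7 3.7
  endloop
 endfacet
 facet normal -0.935 0.051 0.351
  outer loop
   vertex 1.0 2.5 2.6
   vertex 0.0 0.7 0.2
   vertex 0.8 0.9 2.3
  endloop
 endfacet
 facet normal -0.651 0.712 -0.262
  outer loop
   vertex 1.0 2.5 2.6
   vertex 2.3 3.1 1.0
   vertex 0.0 0.7 0.2
  endloop
 endfacet
 facet normal -0.622 0.750 -0.224
  outer loop
   vertex 1.0 2.5 2.6
   vertex 2.7 4.0 2.9
   vertex 2.3 3.1 1.0
  endloop
 endfacet
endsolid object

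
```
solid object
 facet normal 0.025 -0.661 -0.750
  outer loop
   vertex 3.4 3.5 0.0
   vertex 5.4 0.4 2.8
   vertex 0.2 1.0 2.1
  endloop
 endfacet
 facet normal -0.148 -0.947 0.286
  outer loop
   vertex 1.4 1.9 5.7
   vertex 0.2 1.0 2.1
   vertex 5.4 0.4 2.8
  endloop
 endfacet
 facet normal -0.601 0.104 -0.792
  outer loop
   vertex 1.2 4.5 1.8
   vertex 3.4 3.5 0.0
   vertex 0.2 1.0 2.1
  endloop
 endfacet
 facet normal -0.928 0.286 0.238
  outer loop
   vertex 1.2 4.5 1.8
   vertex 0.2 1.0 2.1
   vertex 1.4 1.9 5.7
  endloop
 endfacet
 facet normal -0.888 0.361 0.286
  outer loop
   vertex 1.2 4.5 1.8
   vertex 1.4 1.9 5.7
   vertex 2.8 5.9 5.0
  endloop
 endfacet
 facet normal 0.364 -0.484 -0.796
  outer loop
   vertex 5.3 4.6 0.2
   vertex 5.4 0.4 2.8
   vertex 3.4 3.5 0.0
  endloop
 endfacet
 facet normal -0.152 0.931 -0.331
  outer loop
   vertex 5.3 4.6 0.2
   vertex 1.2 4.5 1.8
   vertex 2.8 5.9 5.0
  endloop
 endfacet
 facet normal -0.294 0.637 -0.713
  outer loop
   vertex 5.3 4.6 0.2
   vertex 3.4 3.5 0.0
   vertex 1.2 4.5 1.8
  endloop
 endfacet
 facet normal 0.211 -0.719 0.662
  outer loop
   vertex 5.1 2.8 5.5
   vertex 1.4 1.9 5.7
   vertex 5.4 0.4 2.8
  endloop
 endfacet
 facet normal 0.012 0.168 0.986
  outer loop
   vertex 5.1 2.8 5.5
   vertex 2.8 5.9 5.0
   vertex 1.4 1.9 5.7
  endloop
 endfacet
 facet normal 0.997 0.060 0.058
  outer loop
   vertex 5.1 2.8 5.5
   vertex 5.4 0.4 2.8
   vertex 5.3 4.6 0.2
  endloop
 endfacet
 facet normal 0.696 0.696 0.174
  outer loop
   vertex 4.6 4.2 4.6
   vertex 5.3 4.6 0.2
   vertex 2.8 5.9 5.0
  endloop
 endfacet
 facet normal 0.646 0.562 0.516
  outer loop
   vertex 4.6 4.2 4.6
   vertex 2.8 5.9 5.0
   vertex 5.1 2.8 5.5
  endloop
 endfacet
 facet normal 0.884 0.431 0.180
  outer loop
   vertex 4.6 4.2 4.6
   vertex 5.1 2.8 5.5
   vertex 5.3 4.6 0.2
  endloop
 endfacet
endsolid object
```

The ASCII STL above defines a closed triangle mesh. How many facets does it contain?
14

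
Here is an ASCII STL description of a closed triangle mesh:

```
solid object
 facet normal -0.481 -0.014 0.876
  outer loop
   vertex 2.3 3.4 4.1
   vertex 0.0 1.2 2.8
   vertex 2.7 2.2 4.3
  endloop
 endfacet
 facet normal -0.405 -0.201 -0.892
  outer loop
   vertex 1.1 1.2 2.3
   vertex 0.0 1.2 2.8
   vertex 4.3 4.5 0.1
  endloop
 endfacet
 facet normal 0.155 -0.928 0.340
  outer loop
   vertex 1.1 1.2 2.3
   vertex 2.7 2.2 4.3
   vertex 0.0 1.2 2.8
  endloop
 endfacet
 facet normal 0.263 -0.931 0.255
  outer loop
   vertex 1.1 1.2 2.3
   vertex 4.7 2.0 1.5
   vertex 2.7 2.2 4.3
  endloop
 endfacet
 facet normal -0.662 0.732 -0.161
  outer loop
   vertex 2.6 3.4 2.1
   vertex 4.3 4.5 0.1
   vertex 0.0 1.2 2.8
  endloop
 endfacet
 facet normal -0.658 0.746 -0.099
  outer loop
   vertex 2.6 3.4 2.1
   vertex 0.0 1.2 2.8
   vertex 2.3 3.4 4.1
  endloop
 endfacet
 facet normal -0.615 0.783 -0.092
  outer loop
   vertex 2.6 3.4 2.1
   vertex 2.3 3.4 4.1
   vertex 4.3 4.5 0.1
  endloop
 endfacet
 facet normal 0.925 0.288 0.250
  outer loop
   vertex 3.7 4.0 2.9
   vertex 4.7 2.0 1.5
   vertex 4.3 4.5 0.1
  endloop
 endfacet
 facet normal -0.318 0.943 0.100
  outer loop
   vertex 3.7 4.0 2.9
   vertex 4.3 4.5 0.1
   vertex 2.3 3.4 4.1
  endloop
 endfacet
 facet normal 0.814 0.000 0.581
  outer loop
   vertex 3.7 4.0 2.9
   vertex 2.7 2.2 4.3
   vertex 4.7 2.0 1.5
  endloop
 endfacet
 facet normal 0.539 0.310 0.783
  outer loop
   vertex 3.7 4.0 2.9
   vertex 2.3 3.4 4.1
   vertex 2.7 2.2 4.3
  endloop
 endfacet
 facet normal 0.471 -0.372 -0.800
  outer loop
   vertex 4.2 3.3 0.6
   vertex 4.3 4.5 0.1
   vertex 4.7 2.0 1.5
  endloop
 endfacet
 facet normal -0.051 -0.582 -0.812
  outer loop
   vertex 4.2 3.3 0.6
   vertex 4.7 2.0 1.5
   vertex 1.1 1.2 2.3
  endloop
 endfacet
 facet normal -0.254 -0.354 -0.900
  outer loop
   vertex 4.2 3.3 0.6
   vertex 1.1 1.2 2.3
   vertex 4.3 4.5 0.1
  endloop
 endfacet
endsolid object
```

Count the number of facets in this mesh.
14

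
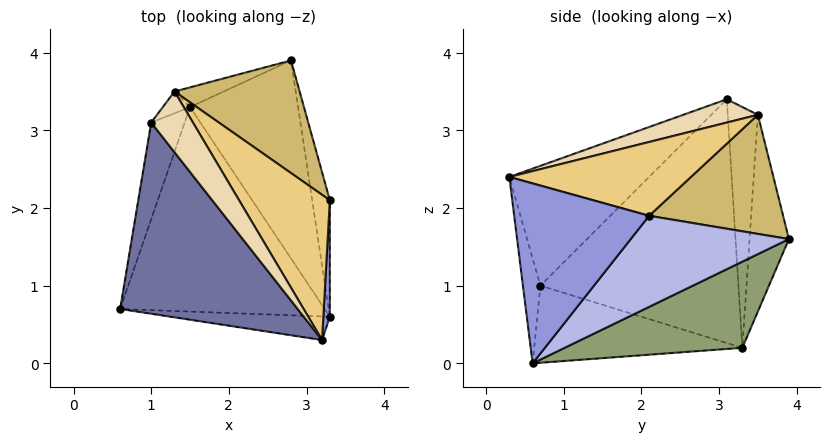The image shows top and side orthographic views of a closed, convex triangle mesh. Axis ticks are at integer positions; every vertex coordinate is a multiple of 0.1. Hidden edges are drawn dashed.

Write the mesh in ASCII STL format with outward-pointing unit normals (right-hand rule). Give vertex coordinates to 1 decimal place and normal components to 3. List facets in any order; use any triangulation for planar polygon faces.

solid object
 facet normal -0.451 -0.593 0.668
  outer loop
   vertex 3.2 0.3 2.4
   vertex 1.0 3.1 3.4
   vertex 0.6 0.7 1.0
  endloop
 endfacet
 facet normal -0.949 0.288 -0.130
  outer loop
   vertex 1.5 3.3 0.2
   vertex 0.6 0.7 1.0
   vertex 1.0 3.1 3.4
  endloop
 endfacet
 facet normal 0.998 -0.045 0.036
  outer loop
   vertex 3.3 0.6 0.0
   vertex 3.3 2.1 1.9
   vertex 3.2 0.3 2.4
  endloop
 endfacet
 facet normal 0.954 0.234 -0.185
  outer loop
   vertex 3.3 0.6 0.0
   vertex 2.8 3.9 1.6
   vertex 3.3 2.1 1.9
  endloop
 endfacet
 facet normal 0.563 0.428 -0.707
  outer loop
   vertex 3.3 0.6 0.0
   vertex 1.5 3.3 0.2
   vertex 2.8 3.9 1.6
  endloop
 endfacet
 facet normal -0.084 -0.988 -0.127
  outer loop
   vertex 3.3 0.6 0.0
   vertex 3.2 0.3 2.4
   vertex 0.6 0.7 1.0
  endloop
 endfacet
 facet normal -0.348 -0.164 -0.923
  outer loop
   vertex 3.3 0.6 0.0
   vertex 0.6 0.7 1.0
   vertex 1.5 3.3 0.2
  endloop
 endfacet
 facet normal -0.818 0.567 -0.092
  outer loop
   vertex 1.3 3.5 3.2
   vertex 1.5 3.3 0.2
   vertex 1.0 3.1 3.4
  endloop
 endfacet
 facet normal -0.341 0.936 -0.085
  outer loop
   vertex 1.3 3.5 3.2
   vertex 2.8 3.9 1.6
   vertex 1.5 3.3 0.2
  endloop
 endfacet
 facet normal 0.658 0.298 0.691
  outer loop
   vertex 1.3 3.5 3.2
   vertex 3.3 2.1 1.9
   vertex 2.8 3.9 1.6
  endloop
 endfacet
 facet normal 0.621 0.178 0.764
  outer loop
   vertex 1.3 3.5 3.2
   vertex 3.2 0.3 2.4
   vertex 3.3 2.1 1.9
  endloop
 endfacet
 facet normal 0.486 0.071 0.871
  outer loop
   vertex 1.3 3.5 3.2
   vertex 1.0 3.1 3.4
   vertex 3.2 0.3 2.4
  endloop
 endfacet
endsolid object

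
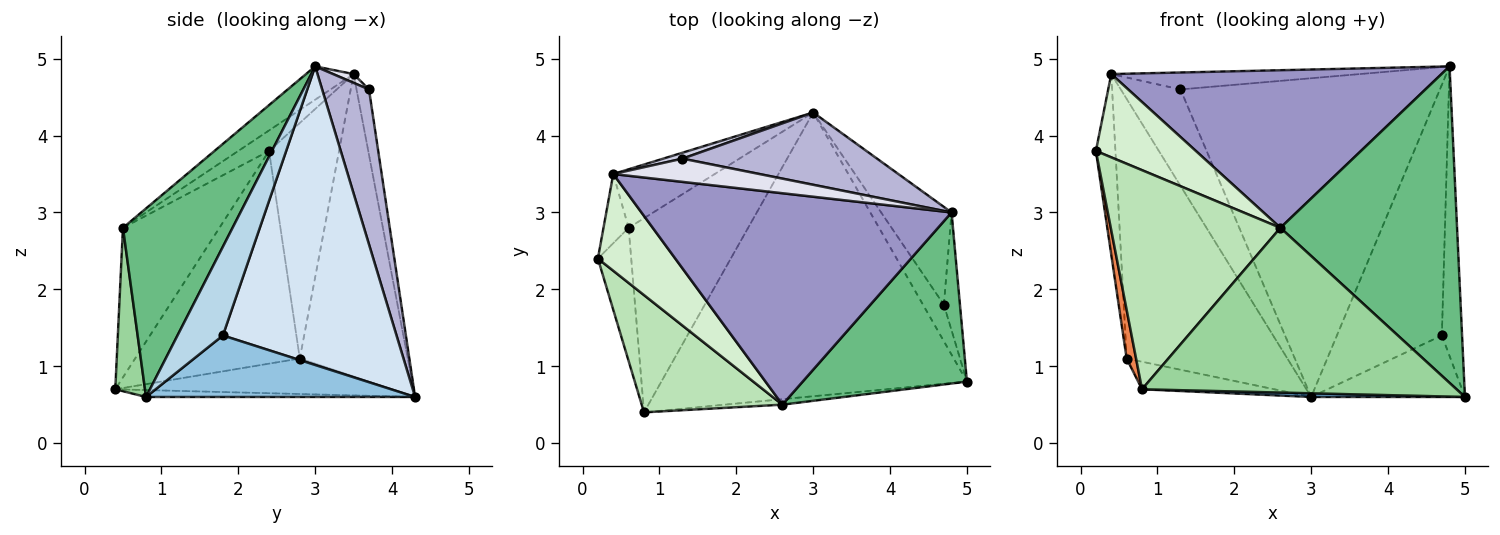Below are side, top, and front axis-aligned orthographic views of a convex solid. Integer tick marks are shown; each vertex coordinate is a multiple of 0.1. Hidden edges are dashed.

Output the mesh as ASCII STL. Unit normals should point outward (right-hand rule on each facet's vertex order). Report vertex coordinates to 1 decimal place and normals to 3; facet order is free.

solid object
 facet normal -0.023 -0.013 -1.000
  outer loop
   vertex 0.8 0.4 0.7
   vertex 3.0 4.3 0.6
   vertex 5.0 0.8 0.6
  endloop
 endfacet
 facet normal 0.833 0.476 -0.283
  outer loop
   vertex 4.7 1.8 1.4
   vertex 5.0 0.8 0.6
   vertex 3.0 4.3 0.6
  endloop
 endfacet
 facet normal 0.901 0.401 -0.163
  outer loop
   vertex 4.7 1.8 1.4
   vertex 4.8 3.0 4.9
   vertex 5.0 0.8 0.6
  endloop
 endfacet
 facet normal 0.839 0.507 -0.198
  outer loop
   vertex 4.7 1.8 1.4
   vertex 3.0 4.3 0.6
   vertex 4.8 3.0 4.9
  endloop
 endfacet
 facet normal -0.986 -0.056 -0.154
  outer loop
   vertex 0.6 2.8 1.1
   vertex 0.8 0.4 0.7
   vertex 0.2 2.4 3.8
  endloop
 endfacet
 facet normal -0.282 0.135 -0.950
  outer loop
   vertex 0.6 2.8 1.1
   vertex 3.0 4.3 0.6
   vertex 0.8 0.4 0.7
  endloop
 endfacet
 facet normal -0.958 0.267 -0.102
  outer loop
   vertex 0.6 2.8 1.1
   vertex 0.2 2.4 3.8
   vertex 0.4 3.5 4.8
  endloop
 endfacet
 facet normal -0.548 0.816 -0.184
  outer loop
   vertex 0.6 2.8 1.1
   vertex 0.4 3.5 4.8
   vertex 3.0 4.3 0.6
  endloop
 endfacet
 facet normal 0.479 -0.772 0.417
  outer loop
   vertex 2.6 0.5 2.8
   vertex 5.0 0.8 0.6
   vertex 4.8 3.0 4.9
  endloop
 endfacet
 facet normal 0.094 -0.995 -0.033
  outer loop
   vertex 2.6 0.5 2.8
   vertex 0.8 0.4 0.7
   vertex 5.0 0.8 0.6
  endloop
 endfacet
 facet normal -0.448 -0.788 0.422
  outer loop
   vertex 2.6 0.5 2.8
   vertex 0.2 2.4 3.8
   vertex 0.8 0.4 0.7
  endloop
 endfacet
 facet normal -0.197 -0.640 0.743
  outer loop
   vertex 2.6 0.5 2.8
   vertex 0.4 3.5 4.8
   vertex 0.2 2.4 3.8
  endloop
 endfacet
 facet normal -0.086 -0.595 0.799
  outer loop
   vertex 2.6 0.5 2.8
   vertex 4.8 3.0 4.9
   vertex 0.4 3.5 4.8
  endloop
 endfacet
 facet normal 0.173 0.960 0.218
  outer loop
   vertex 1.3 3.7 4.6
   vertex 4.8 3.0 4.9
   vertex 3.0 4.3 0.6
  endloop
 endfacet
 facet normal -0.204 0.977 0.060
  outer loop
   vertex 1.3 3.7 4.6
   vertex 3.0 4.3 0.6
   vertex 0.4 3.5 4.8
  endloop
 endfacet
 facet normal 0.049 0.589 0.807
  outer loop
   vertex 1.3 3.7 4.6
   vertex 0.4 3.5 4.8
   vertex 4.8 3.0 4.9
  endloop
 endfacet
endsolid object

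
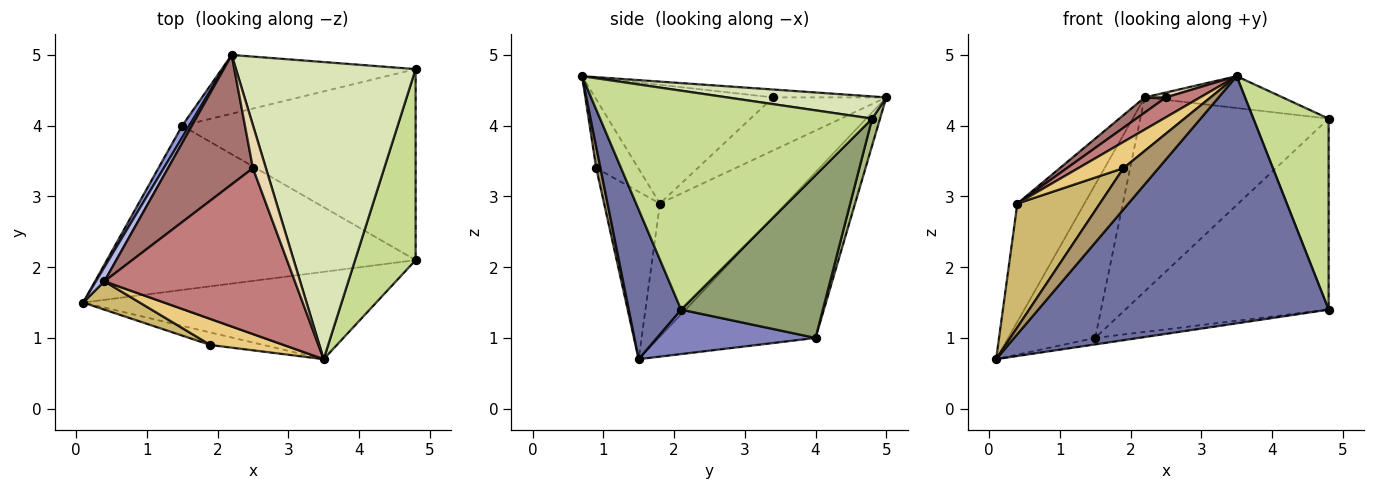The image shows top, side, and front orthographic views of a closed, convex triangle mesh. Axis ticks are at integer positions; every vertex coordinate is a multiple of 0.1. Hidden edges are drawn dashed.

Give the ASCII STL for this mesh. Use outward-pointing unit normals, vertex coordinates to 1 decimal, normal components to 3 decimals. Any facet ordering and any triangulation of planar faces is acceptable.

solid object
 facet normal 0.168 -0.930 -0.328
  outer loop
   vertex 3.5 0.7 4.7
   vertex 0.1 1.5 0.7
   vertex 4.8 2.1 1.4
  endloop
 endfacet
 facet normal 0.142 0.039 -0.989
  outer loop
   vertex 1.5 4.0 1.0
   vertex 4.8 2.1 1.4
   vertex 0.1 1.5 0.7
  endloop
 endfacet
 facet normal -0.874 0.485 0.037
  outer loop
   vertex 1.5 4.0 1.0
   vertex 0.1 1.5 0.7
   vertex 2.2 5.0 4.4
  endloop
 endfacet
 facet normal -0.881 0.469 0.056
  outer loop
   vertex 0.4 1.8 2.9
   vertex 2.2 5.0 4.4
   vertex 0.1 1.5 0.7
  endloop
 endfacet
 facet normal 0.442 0.634 -0.634
  outer loop
   vertex 4.8 4.8 4.1
   vertex 4.8 2.1 1.4
   vertex 1.5 4.0 1.0
  endloop
 endfacet
 facet normal 0.040 0.956 -0.290
  outer loop
   vertex 4.8 4.8 4.1
   vertex 1.5 4.0 1.0
   vertex 2.2 5.0 4.4
  endloop
 endfacet
 facet normal 0.931 -0.258 0.258
  outer loop
   vertex 4.8 4.8 4.1
   vertex 3.5 0.7 4.7
   vertex 4.8 2.1 1.4
  endloop
 endfacet
 facet normal 0.122 0.106 0.987
  outer loop
   vertex 4.8 4.8 4.1
   vertex 2.2 5.0 4.4
   vertex 3.5 0.7 4.7
  endloop
 endfacet
 facet normal 0.115 -0.951 -0.288
  outer loop
   vertex 1.9 0.9 3.4
   vertex 0.1 1.5 0.7
   vertex 3.5 0.7 4.7
  endloop
 endfacet
 facet normal -0.550 -0.814 0.186
  outer loop
   vertex 1.9 0.9 3.4
   vertex 0.4 1.8 2.9
   vertex 0.1 1.5 0.7
  endloop
 endfacet
 facet normal -0.551 -0.593 0.587
  outer loop
   vertex 1.9 0.9 3.4
   vertex 3.5 0.7 4.7
   vertex 0.4 1.8 2.9
  endloop
 endfacet
 facet normal -0.517 -0.097 0.851
  outer loop
   vertex 2.5 3.4 4.4
   vertex 3.5 0.7 4.7
   vertex 2.2 5.0 4.4
  endloop
 endfacet
 facet normal -0.527 -0.099 0.844
  outer loop
   vertex 2.5 3.4 4.4
   vertex 2.2 5.0 4.4
   vertex 0.4 1.8 2.9
  endloop
 endfacet
 facet normal -0.526 -0.101 0.844
  outer loop
   vertex 2.5 3.4 4.4
   vertex 0.4 1.8 2.9
   vertex 3.5 0.7 4.7
  endloop
 endfacet
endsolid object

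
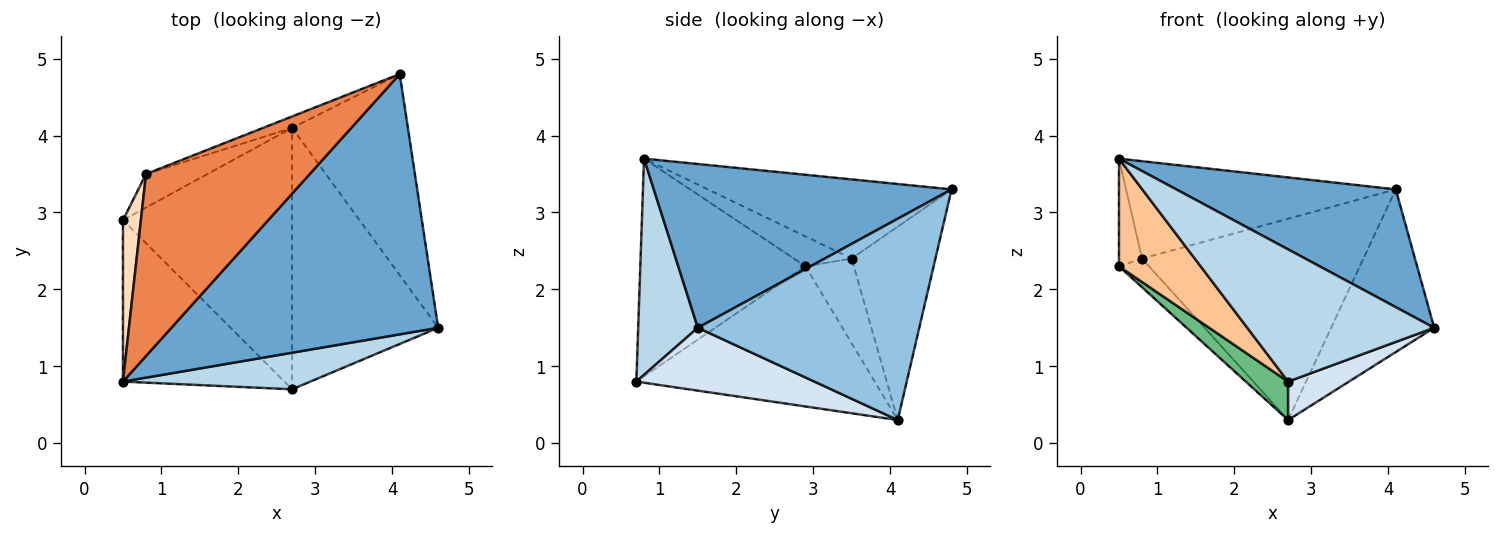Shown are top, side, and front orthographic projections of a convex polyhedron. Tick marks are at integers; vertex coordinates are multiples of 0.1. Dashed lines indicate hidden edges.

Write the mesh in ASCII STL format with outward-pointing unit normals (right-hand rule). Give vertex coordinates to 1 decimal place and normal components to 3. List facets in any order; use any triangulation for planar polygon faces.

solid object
 facet normal 0.488 -0.360 0.795
  outer loop
   vertex 4.1 4.8 3.3
   vertex 0.5 0.8 3.7
   vertex 4.6 1.5 1.5
  endloop
 endfacet
 facet normal 0.804 0.374 -0.462
  outer loop
   vertex 2.7 4.1 0.3
   vertex 4.1 4.8 3.3
   vertex 4.6 1.5 1.5
  endloop
 endfacet
 facet normal 0.294 -0.921 0.255
  outer loop
   vertex 2.7 0.7 0.8
   vertex 4.6 1.5 1.5
   vertex 0.5 0.8 3.7
  endloop
 endfacet
 facet normal 0.392 -0.134 -0.910
  outer loop
   vertex 2.7 0.7 0.8
   vertex 2.7 4.1 0.3
   vertex 4.6 1.5 1.5
  endloop
 endfacet
 facet normal -0.392 0.434 0.811
  outer loop
   vertex 0.8 3.5 2.4
   vertex 0.5 0.8 3.7
   vertex 4.1 4.8 3.3
  endloop
 endfacet
 facet normal -0.353 0.934 -0.053
  outer loop
   vertex 0.8 3.5 2.4
   vertex 4.1 4.8 3.3
   vertex 2.7 4.1 0.3
  endloop
 endfacet
 facet normal -0.747 -0.369 -0.554
  outer loop
   vertex 0.5 2.9 2.3
   vertex 2.7 0.7 0.8
   vertex 0.5 0.8 3.7
  endloop
 endfacet
 facet normal -0.811 0.324 0.487
  outer loop
   vertex 0.5 2.9 2.3
   vertex 0.5 0.8 3.7
   vertex 0.8 3.5 2.4
  endloop
 endfacet
 facet normal -0.634 -0.113 -0.765
  outer loop
   vertex 0.5 2.9 2.3
   vertex 2.7 4.1 0.3
   vertex 2.7 0.7 0.8
  endloop
 endfacet
 facet normal -0.723 0.449 -0.526
  outer loop
   vertex 0.5 2.9 2.3
   vertex 0.8 3.5 2.4
   vertex 2.7 4.1 0.3
  endloop
 endfacet
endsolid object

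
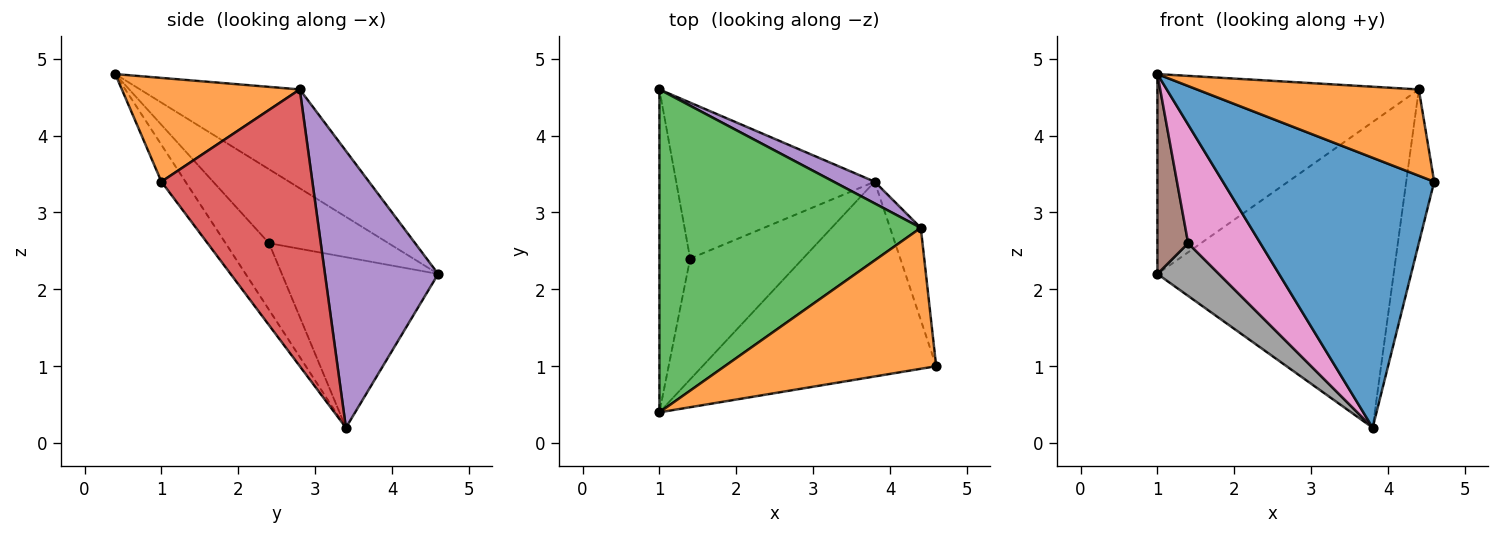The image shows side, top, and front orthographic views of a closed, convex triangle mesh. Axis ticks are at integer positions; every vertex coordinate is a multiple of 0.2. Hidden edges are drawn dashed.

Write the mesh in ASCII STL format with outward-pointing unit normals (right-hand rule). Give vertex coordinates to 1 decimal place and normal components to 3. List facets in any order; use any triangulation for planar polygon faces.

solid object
 facet normal -0.092 -0.808 -0.583
  outer loop
   vertex 3.8 3.4 0.2
   vertex 4.6 1.0 3.4
   vertex 1.0 0.4 4.8
  endloop
 endfacet
 facet normal 0.386 -0.482 0.787
  outer loop
   vertex 4.4 2.8 4.6
   vertex 1.0 0.4 4.8
   vertex 4.6 1.0 3.4
  endloop
 endfacet
 facet normal -0.306 0.501 0.809
  outer loop
   vertex 4.4 2.8 4.6
   vertex 1.0 4.6 2.2
   vertex 1.0 0.4 4.8
  endloop
 endfacet
 facet normal 0.977 0.181 -0.109
  outer loop
   vertex 4.4 2.8 4.6
   vertex 4.6 1.0 3.4
   vertex 3.8 3.4 0.2
  endloop
 endfacet
 facet normal 0.431 0.900 0.064
  outer loop
   vertex 4.4 2.8 4.6
   vertex 3.8 3.4 0.2
   vertex 1.0 4.6 2.2
  endloop
 endfacet
 facet normal -0.898 -0.231 -0.374
  outer loop
   vertex 1.4 2.4 2.6
   vertex 1.0 0.4 4.8
   vertex 1.0 4.6 2.2
  endloop
 endfacet
 facet normal -0.389 -0.646 -0.658
  outer loop
   vertex 1.4 2.4 2.6
   vertex 3.8 3.4 0.2
   vertex 1.0 0.4 4.8
  endloop
 endfacet
 facet normal -0.631 -0.248 -0.735
  outer loop
   vertex 1.4 2.4 2.6
   vertex 1.0 4.6 2.2
   vertex 3.8 3.4 0.2
  endloop
 endfacet
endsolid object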